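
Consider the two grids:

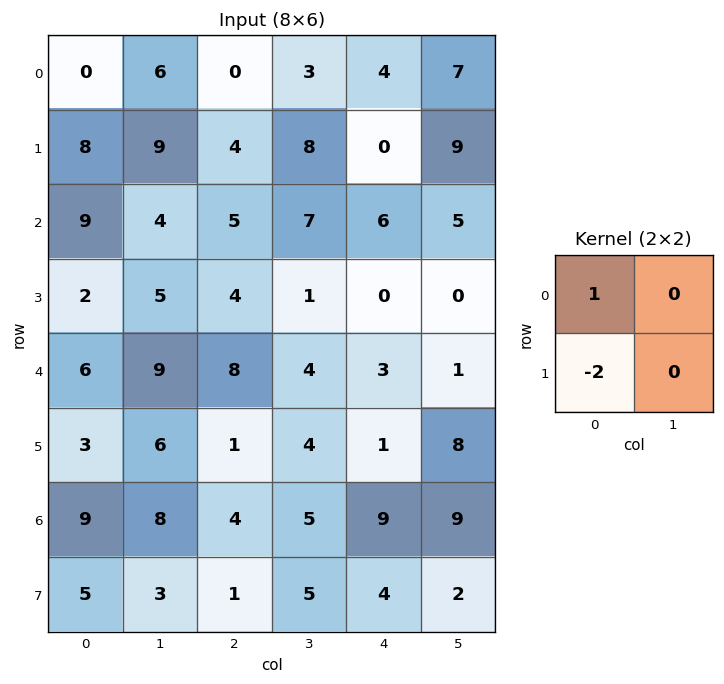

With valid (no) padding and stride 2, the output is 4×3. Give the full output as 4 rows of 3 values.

-16 -8 4
5 -3 6
0 6 1
-1 2 1

Output[0,0]: The receptive field on the input at this output position is [0 6 / 8 9]. Elementwise product with the kernel and sum: 0·1 + 8·-2.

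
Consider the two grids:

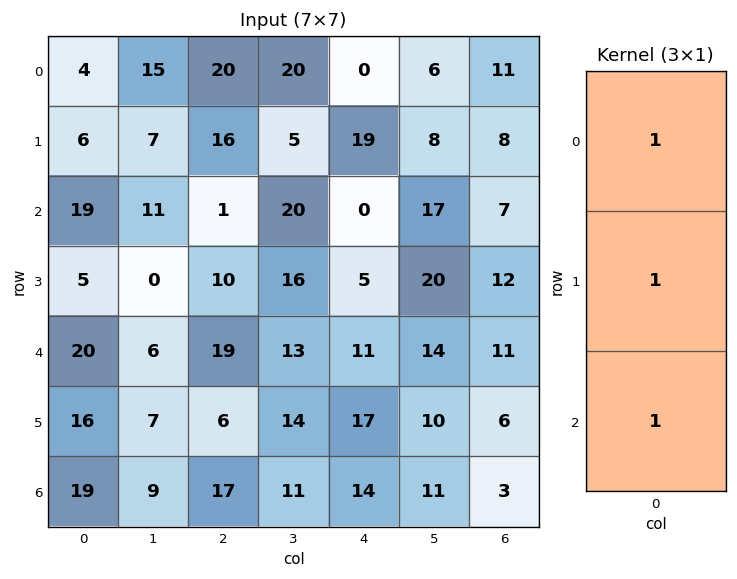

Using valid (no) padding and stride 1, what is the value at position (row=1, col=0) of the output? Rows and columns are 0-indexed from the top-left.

30

The receptive field on the input at this output position is [6 / 19 / 5]. Elementwise product with the kernel and sum: 6·1 + 19·1 + 5·1.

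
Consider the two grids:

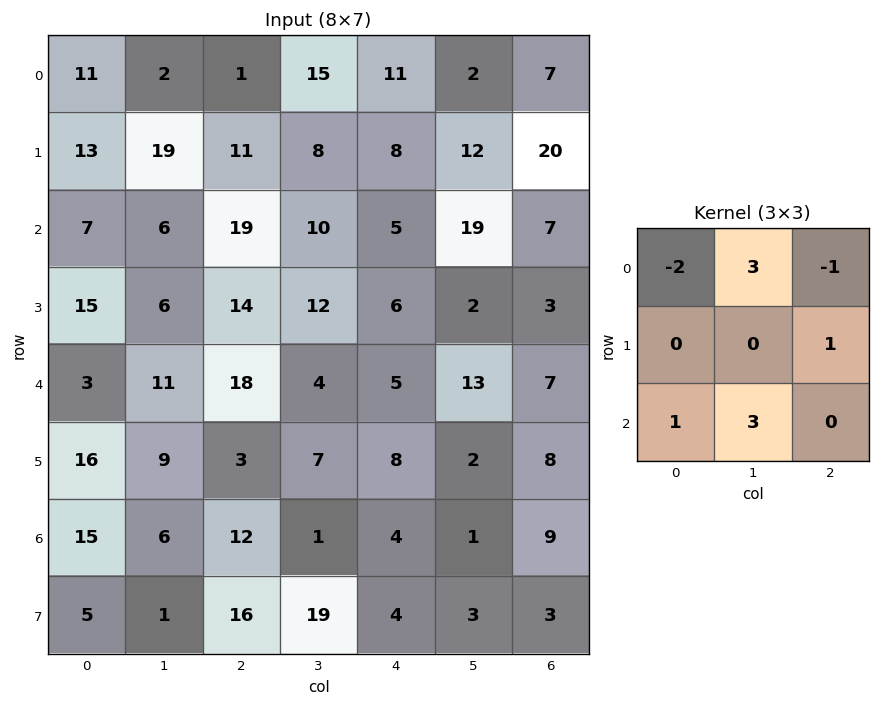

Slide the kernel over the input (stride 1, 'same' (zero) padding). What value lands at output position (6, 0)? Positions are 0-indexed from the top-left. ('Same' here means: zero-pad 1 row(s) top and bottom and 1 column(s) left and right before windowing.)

60

The receptive field on the zero-padded input at this output position is [0 16 9 / 0 15 6 / 0 5 1]. Elementwise product with the kernel and sum: 0·-2 + 16·3 + 9·-1 + 6·1 + 0·1 + 5·3.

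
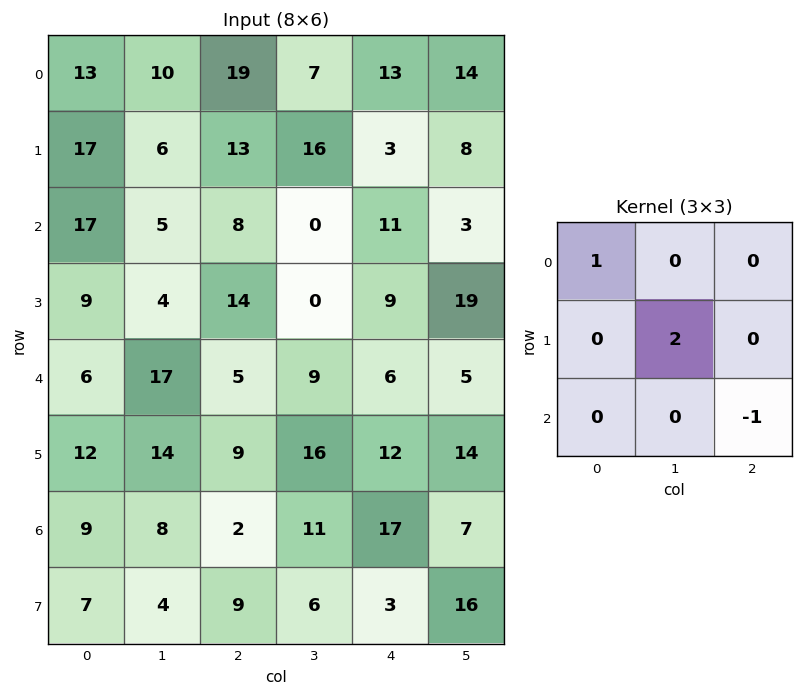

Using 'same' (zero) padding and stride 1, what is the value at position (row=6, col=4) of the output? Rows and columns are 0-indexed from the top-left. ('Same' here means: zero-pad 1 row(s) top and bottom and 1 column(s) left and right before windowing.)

The receptive field on the zero-padded input at this output position is [16 12 14 / 11 17 7 / 6 3 16]. Elementwise product with the kernel and sum: 16·1 + 17·2 + 16·-1.

34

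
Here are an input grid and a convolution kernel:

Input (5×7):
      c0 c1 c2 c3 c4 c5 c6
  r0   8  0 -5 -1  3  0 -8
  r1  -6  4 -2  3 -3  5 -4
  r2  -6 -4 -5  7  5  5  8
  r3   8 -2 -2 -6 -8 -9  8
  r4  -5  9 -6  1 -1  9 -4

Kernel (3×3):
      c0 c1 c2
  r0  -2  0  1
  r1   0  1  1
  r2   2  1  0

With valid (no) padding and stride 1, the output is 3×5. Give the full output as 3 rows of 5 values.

-35 -13 10 23 2
15 -9 3 -11 -10
2 19 -10 -25 4

Output[0,0]: The receptive field on the input at this output position is [8 0 -5 / -6 4 -2 / -6 -4 -5]. Elementwise product with the kernel and sum: 8·-2 + -5·1 + 4·1 + -2·1 + -6·2 + -4·1.
Output[0,1]: The receptive field on the input at this output position is [0 -5 -1 / 4 -2 3 / -4 -5 7]. Elementwise product with the kernel and sum: 0·-2 + -1·1 + -2·1 + 3·1 + -4·2 + -5·1.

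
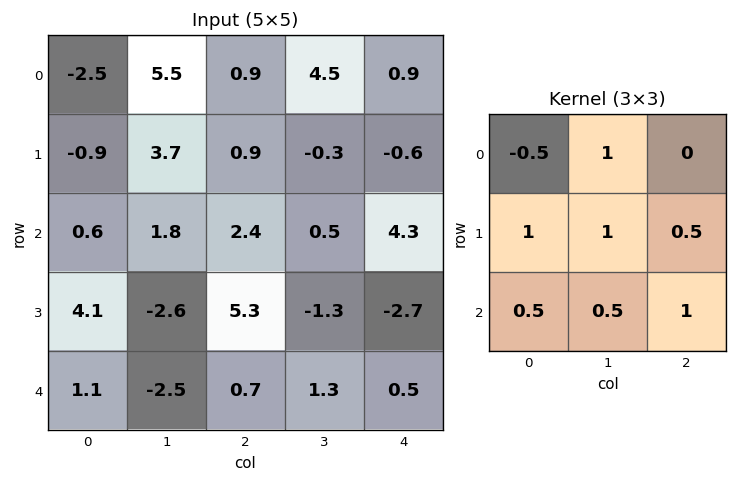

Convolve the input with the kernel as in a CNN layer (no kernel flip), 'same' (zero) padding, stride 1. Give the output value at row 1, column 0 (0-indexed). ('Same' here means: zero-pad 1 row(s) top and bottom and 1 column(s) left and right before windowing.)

0.55

The receptive field on the zero-padded input at this output position is [0 -2.5 5.5 / 0 -0.9 3.7 / 0 0.6 1.8]. Elementwise product with the kernel and sum: 0·-0.5 + -2.5·1 + 0·1 + -0.9·1 + 3.7·0.5 + 0·0.5 + 0.6·0.5 + 1.8·1.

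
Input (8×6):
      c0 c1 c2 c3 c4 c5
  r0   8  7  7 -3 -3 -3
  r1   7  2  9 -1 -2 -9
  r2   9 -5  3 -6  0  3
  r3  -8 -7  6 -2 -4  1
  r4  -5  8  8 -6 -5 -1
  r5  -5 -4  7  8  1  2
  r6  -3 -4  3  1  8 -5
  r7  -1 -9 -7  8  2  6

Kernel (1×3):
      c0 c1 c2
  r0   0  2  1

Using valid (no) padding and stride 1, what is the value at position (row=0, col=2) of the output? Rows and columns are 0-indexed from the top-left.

The receptive field on the input at this output position is [7 -3 -3]. Elementwise product with the kernel and sum: -3·2 + -3·1.

-9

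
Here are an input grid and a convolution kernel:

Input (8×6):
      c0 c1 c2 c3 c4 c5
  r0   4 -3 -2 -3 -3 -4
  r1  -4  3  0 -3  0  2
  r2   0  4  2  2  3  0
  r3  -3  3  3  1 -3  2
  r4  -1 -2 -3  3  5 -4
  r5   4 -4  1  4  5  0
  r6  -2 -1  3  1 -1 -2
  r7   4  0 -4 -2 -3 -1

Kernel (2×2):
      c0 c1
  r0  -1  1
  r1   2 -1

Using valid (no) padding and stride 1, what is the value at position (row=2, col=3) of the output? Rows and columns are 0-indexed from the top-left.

6

The receptive field on the input at this output position is [2 3 / 1 -3]. Elementwise product with the kernel and sum: 2·-1 + 3·1 + 1·2 + -3·-1.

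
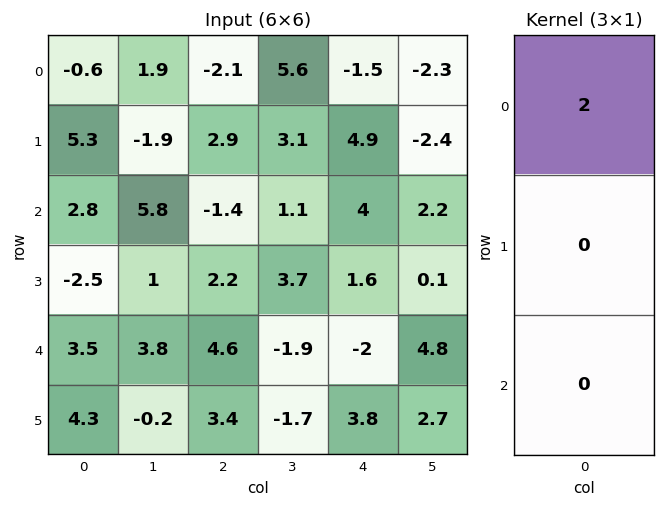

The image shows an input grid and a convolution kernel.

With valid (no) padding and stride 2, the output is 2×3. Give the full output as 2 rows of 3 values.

-1.2 -4.2 -3
5.6 -2.8 8

Output[0,0]: The receptive field on the input at this output position is [-0.6 / 5.3 / 2.8]. Elementwise product with the kernel and sum: -0.6·2.
Output[0,1]: The receptive field on the input at this output position is [-2.1 / 2.9 / -1.4]. Elementwise product with the kernel and sum: -2.1·2.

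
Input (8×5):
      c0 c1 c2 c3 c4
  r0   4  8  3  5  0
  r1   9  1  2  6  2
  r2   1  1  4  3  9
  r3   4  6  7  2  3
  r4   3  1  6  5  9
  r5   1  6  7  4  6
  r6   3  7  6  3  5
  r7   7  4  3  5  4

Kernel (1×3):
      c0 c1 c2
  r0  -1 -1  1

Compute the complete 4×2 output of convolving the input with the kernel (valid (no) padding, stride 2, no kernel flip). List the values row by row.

Output[0,0]: The receptive field on the input at this output position is [4 8 3]. Elementwise product with the kernel and sum: 4·-1 + 8·-1 + 3·1.
Output[0,1]: The receptive field on the input at this output position is [3 5 0]. Elementwise product with the kernel and sum: 3·-1 + 5·-1 + 0·1.

-9 -8
2 2
2 -2
-4 -4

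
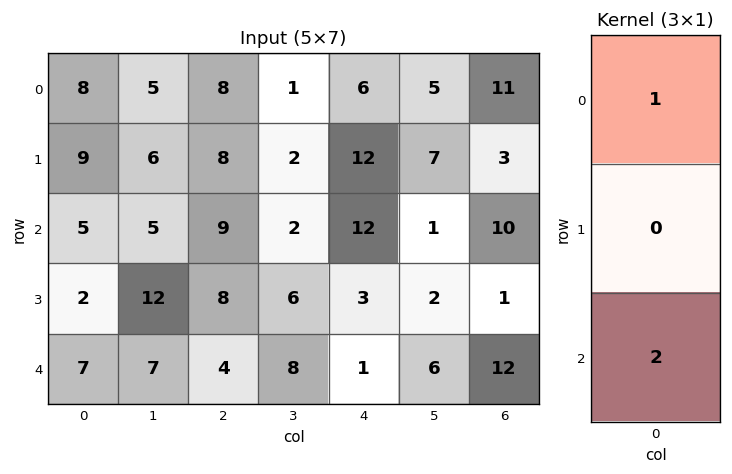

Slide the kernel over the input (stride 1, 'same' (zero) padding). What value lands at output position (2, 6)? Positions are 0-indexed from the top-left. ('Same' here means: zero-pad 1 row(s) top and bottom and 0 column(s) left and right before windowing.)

The receptive field on the zero-padded input at this output position is [3 / 10 / 1]. Elementwise product with the kernel and sum: 3·1 + 1·2.

5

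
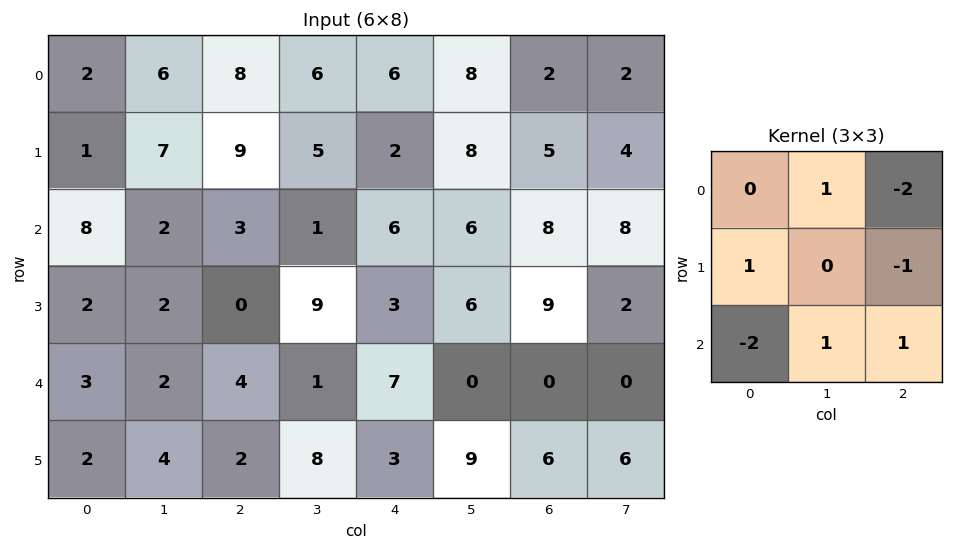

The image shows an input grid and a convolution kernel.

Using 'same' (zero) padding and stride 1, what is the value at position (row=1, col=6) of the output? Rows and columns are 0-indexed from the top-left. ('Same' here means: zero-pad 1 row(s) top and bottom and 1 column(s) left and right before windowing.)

The receptive field on the zero-padded input at this output position is [8 2 2 / 8 5 4 / 6 8 8]. Elementwise product with the kernel and sum: 2·1 + 2·-2 + 8·1 + 4·-1 + 6·-2 + 8·1 + 8·1.

6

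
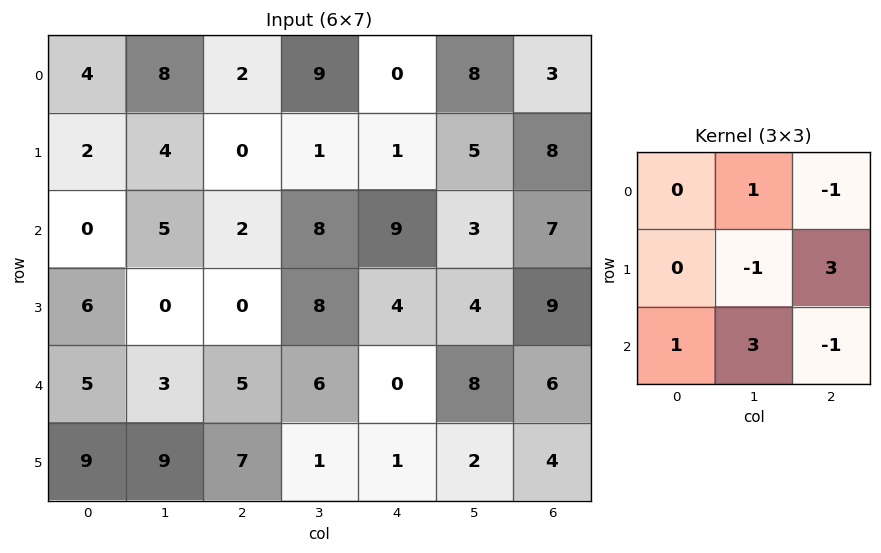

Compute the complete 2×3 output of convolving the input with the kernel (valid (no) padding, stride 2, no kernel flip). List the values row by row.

Output[0,0]: The receptive field on the input at this output position is [4 8 2 / 2 4 0 / 0 5 2]. Elementwise product with the kernel and sum: 8·1 + 2·-1 + 4·-1 + 0·3 + 0·1 + 5·3 + 2·-1.

15 28 35
12 26 37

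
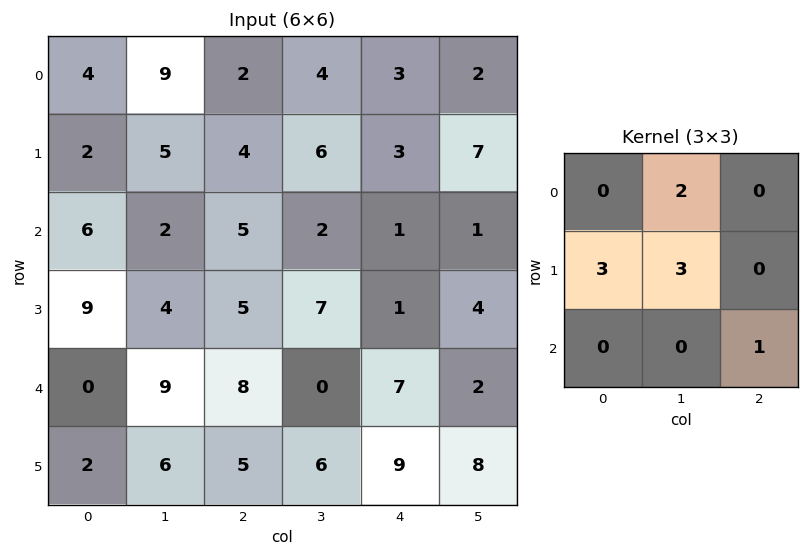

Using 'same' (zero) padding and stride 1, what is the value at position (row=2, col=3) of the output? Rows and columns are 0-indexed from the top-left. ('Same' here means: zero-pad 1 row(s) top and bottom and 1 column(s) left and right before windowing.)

The receptive field on the zero-padded input at this output position is [4 6 3 / 5 2 1 / 5 7 1]. Elementwise product with the kernel and sum: 6·2 + 5·3 + 2·3 + 1·1.

34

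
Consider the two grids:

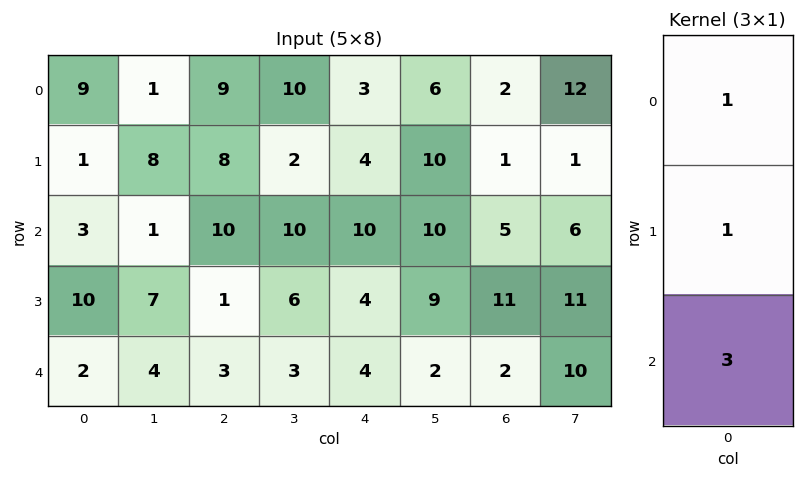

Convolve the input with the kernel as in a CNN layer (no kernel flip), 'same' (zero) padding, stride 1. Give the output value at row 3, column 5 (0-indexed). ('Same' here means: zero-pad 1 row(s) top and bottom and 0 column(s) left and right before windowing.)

25

The receptive field on the zero-padded input at this output position is [10 / 9 / 2]. Elementwise product with the kernel and sum: 10·1 + 9·1 + 2·3.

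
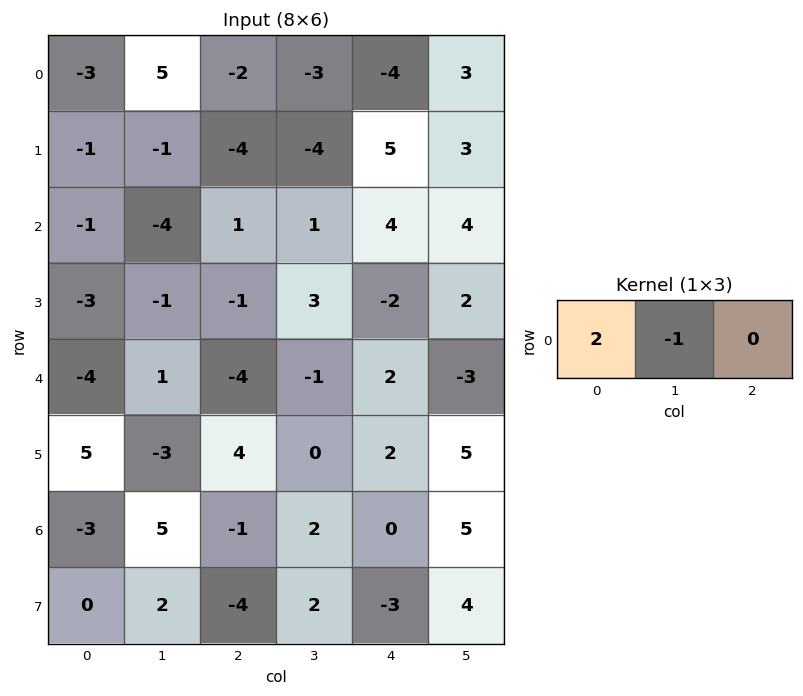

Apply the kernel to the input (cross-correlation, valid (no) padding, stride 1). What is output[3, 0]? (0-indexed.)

-5

The receptive field on the input at this output position is [-3 -1 -1]. Elementwise product with the kernel and sum: -3·2 + -1·-1.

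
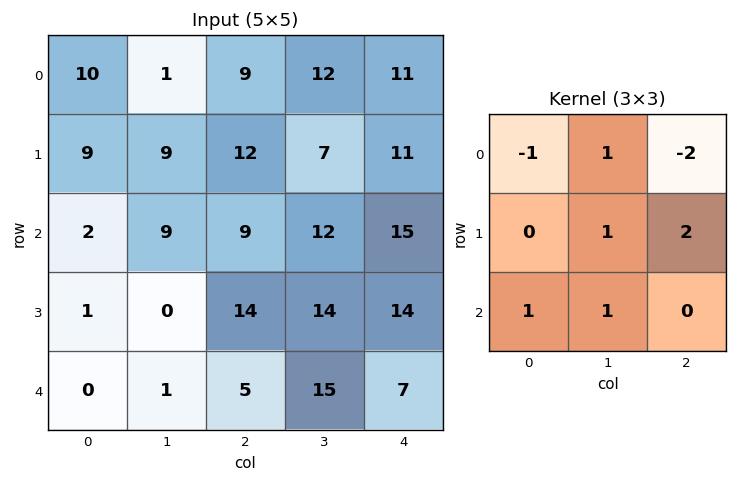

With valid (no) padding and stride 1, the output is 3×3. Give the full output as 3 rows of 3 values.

17 28 31
4 36 43
18 24 35

Output[0,0]: The receptive field on the input at this output position is [10 1 9 / 9 9 12 / 2 9 9]. Elementwise product with the kernel and sum: 10·-1 + 1·1 + 9·-2 + 9·1 + 12·2 + 2·1 + 9·1.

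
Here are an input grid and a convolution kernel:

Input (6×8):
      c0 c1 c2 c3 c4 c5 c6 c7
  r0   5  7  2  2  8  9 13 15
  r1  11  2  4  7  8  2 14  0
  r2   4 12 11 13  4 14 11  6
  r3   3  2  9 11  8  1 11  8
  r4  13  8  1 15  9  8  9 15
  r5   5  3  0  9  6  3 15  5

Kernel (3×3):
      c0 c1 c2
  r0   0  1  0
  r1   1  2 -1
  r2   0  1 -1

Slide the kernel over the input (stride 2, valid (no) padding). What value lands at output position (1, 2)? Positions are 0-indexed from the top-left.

12

The receptive field on the input at this output position is [4 14 11 / 8 1 11 / 9 8 9]. Elementwise product with the kernel and sum: 14·1 + 8·1 + 1·2 + 11·-1 + 8·1 + 9·-1.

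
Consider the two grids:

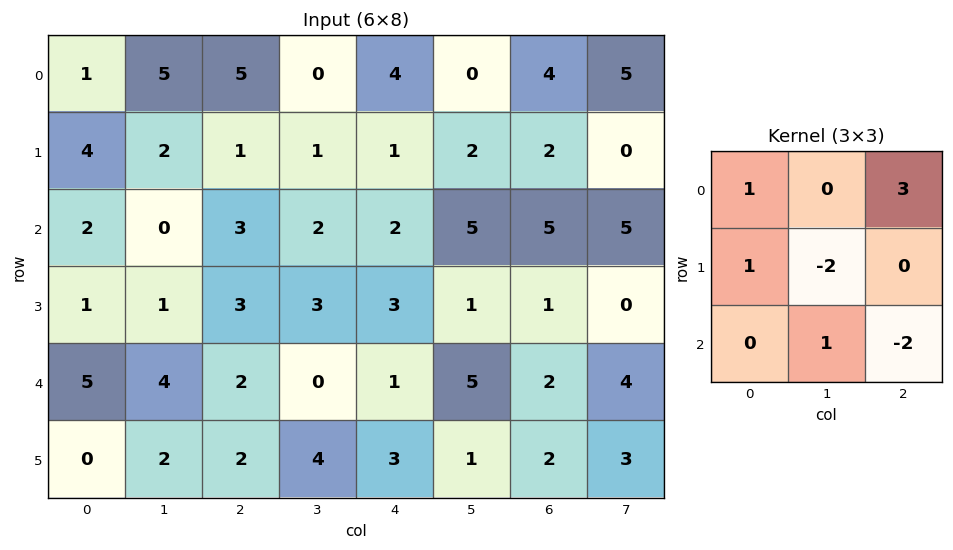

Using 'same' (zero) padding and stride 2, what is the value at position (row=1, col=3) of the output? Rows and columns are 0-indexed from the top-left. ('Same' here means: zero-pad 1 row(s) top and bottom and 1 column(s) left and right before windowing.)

-2

The receptive field on the zero-padded input at this output position is [2 2 0 / 5 5 5 / 1 1 0]. Elementwise product with the kernel and sum: 2·1 + 0·3 + 5·1 + 5·-2 + 1·1 + 0·-2.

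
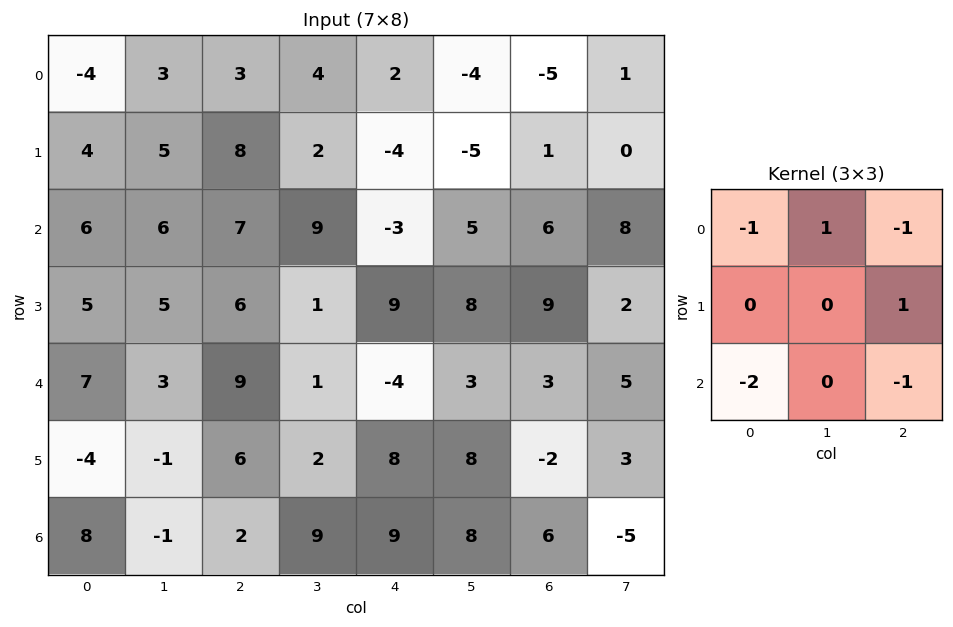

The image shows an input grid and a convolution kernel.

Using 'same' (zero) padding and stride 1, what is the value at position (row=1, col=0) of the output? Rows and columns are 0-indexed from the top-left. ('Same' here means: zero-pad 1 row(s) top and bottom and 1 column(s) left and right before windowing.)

The receptive field on the zero-padded input at this output position is [0 -4 3 / 0 4 5 / 0 6 6]. Elementwise product with the kernel and sum: 0·-1 + -4·1 + 3·-1 + 5·1 + 0·-2 + 6·-1.

-8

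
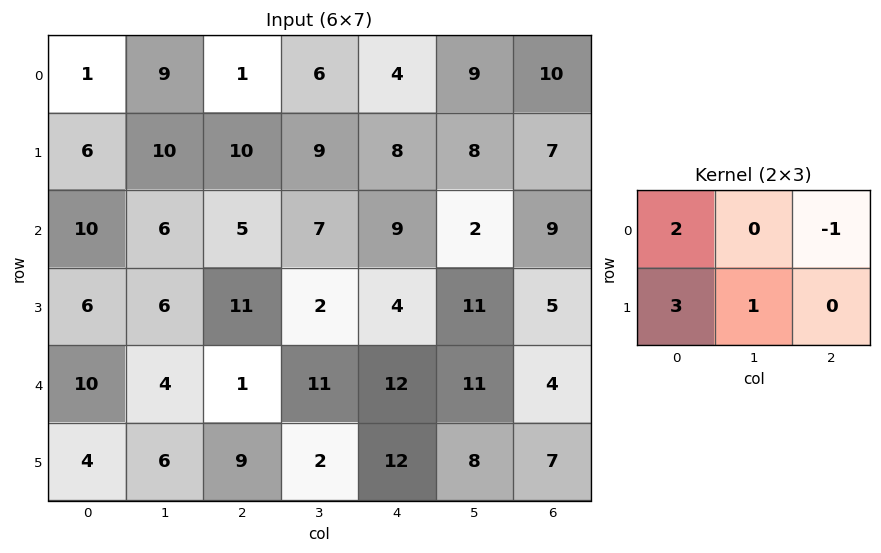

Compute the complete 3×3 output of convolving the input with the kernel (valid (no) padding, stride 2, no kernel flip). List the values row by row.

29 37 30
39 36 32
37 19 64

Output[0,0]: The receptive field on the input at this output position is [1 9 1 / 6 10 10]. Elementwise product with the kernel and sum: 1·2 + 1·-1 + 6·3 + 10·1.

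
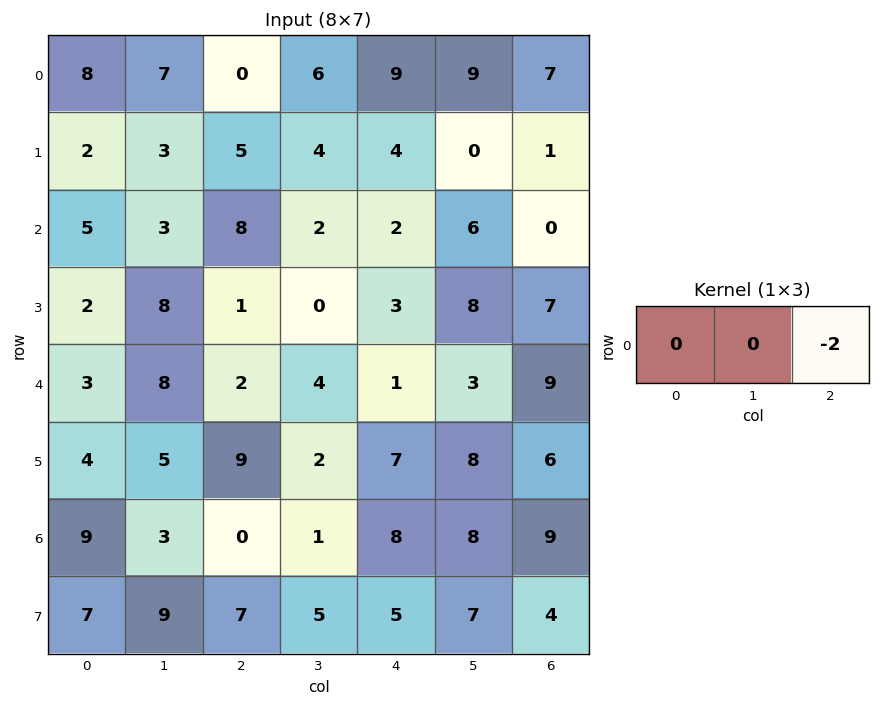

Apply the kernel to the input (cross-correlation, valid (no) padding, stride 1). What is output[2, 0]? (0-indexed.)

The receptive field on the input at this output position is [5 3 8]. Elementwise product with the kernel and sum: 8·-2.

-16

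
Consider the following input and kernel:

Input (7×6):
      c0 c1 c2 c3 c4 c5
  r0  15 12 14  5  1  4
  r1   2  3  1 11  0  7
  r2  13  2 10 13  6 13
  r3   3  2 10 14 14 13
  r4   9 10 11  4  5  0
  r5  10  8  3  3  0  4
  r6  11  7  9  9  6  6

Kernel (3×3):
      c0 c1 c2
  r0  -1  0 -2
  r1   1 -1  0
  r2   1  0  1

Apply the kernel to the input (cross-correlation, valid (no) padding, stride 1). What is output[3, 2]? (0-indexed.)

The receptive field on the input at this output position is [10 14 14 / 11 4 5 / 3 3 0]. Elementwise product with the kernel and sum: 10·-1 + 14·-2 + 11·1 + 4·-1 + 3·1 + 0·1.

-28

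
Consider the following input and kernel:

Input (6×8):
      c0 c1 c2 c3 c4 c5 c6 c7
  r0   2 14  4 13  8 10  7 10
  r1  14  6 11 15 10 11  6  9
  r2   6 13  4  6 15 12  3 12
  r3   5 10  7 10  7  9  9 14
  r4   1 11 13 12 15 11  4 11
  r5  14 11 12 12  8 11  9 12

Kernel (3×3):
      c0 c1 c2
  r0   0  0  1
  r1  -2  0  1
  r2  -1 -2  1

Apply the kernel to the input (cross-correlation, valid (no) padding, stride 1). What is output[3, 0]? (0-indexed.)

The receptive field on the input at this output position is [5 10 7 / 1 11 13 / 14 11 12]. Elementwise product with the kernel and sum: 7·1 + 1·-2 + 13·1 + 14·-1 + 11·-2 + 12·1.

-6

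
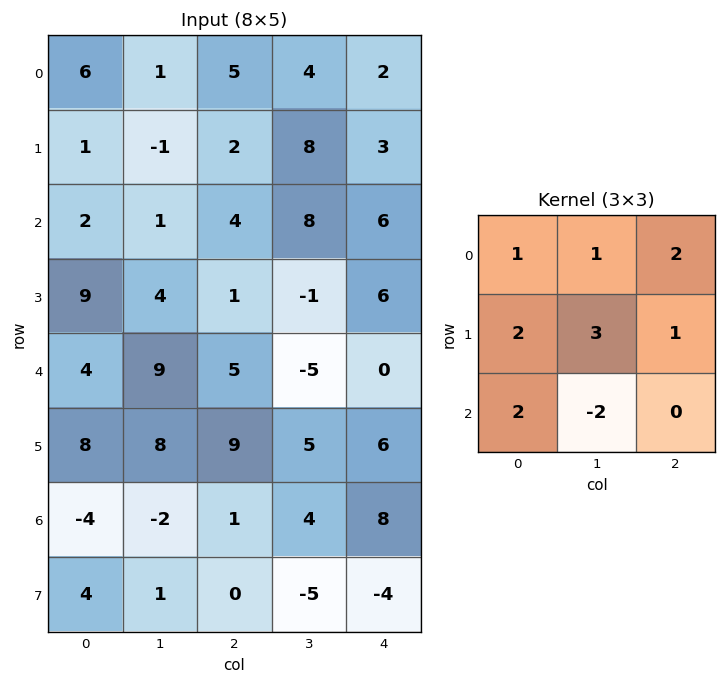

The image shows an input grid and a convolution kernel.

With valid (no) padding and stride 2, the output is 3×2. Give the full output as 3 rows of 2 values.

Output[0,0]: The receptive field on the input at this output position is [6 1 5 / 1 -1 2 / 2 1 4]. Elementwise product with the kernel and sum: 6·1 + 1·1 + 5·2 + 1·2 + -1·3 + 2·1 + 2·2 + 1·-2.
Output[0,1]: The receptive field on the input at this output position is [5 4 2 / 2 8 3 / 4 8 6]. Elementwise product with the kernel and sum: 5·1 + 4·1 + 2·2 + 2·2 + 8·3 + 3·1 + 4·2 + 8·-2.

20 36
32 49
68 33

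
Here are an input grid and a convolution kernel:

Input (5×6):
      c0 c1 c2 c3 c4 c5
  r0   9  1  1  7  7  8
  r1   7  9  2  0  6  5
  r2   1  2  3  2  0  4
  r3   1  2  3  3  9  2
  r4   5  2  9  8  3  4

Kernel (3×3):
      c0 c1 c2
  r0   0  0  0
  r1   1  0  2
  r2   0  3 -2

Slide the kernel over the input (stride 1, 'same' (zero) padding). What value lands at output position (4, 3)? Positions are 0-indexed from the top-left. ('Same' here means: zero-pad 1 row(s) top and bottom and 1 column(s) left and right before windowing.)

15

The receptive field on the zero-padded input at this output position is [3 3 9 / 9 8 3 / 0 0 0]. Elementwise product with the kernel and sum: 9·1 + 3·2 + 0·3 + 0·-2.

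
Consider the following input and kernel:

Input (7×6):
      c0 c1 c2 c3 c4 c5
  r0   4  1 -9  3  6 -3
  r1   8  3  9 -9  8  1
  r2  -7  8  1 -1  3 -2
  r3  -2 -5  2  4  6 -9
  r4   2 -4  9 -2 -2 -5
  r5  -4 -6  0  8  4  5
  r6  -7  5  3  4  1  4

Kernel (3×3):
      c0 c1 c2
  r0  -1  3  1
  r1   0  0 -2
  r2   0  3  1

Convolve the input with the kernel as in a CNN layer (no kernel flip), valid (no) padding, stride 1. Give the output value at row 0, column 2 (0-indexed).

The receptive field on the input at this output position is [-9 3 6 / 9 -9 8 / 1 -1 3]. Elementwise product with the kernel and sum: -9·-1 + 3·3 + 6·1 + 8·-2 + -1·3 + 3·1.

8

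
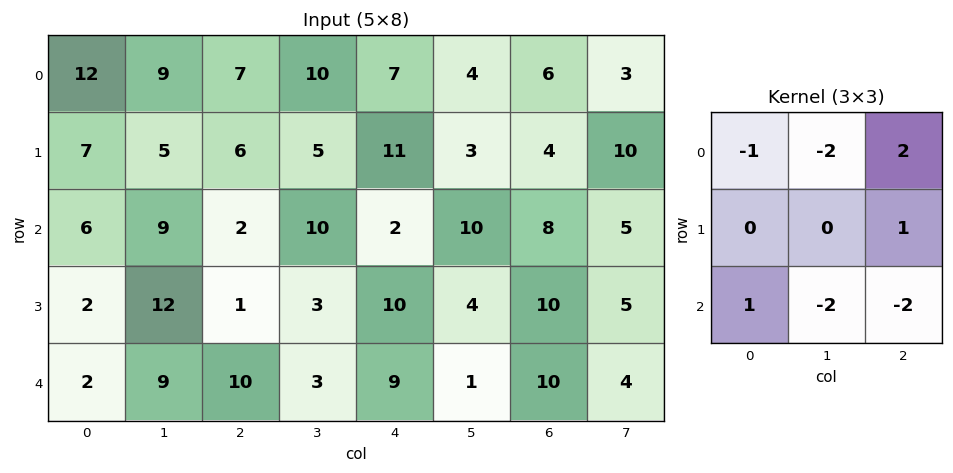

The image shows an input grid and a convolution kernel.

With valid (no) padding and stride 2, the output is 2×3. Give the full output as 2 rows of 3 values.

-26 -24 -33
-55 -22 -9

Output[0,0]: The receptive field on the input at this output position is [12 9 7 / 7 5 6 / 6 9 2]. Elementwise product with the kernel and sum: 12·-1 + 9·-2 + 7·2 + 6·1 + 6·1 + 9·-2 + 2·-2.
Output[0,1]: The receptive field on the input at this output position is [7 10 7 / 6 5 11 / 2 10 2]. Elementwise product with the kernel and sum: 7·-1 + 10·-2 + 7·2 + 11·1 + 2·1 + 10·-2 + 2·-2.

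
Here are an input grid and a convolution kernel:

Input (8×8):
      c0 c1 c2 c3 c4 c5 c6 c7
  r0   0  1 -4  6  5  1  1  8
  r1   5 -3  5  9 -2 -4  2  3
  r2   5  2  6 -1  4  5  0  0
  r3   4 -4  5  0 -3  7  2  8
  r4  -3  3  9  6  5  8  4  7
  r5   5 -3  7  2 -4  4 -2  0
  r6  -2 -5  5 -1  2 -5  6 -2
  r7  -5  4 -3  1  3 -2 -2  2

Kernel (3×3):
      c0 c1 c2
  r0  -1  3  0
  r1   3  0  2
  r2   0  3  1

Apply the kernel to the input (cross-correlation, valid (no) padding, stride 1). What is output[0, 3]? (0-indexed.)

45

The receptive field on the input at this output position is [6 5 1 / 9 -2 -4 / -1 4 5]. Elementwise product with the kernel and sum: 6·-1 + 5·3 + 9·3 + -4·2 + 4·3 + 5·1.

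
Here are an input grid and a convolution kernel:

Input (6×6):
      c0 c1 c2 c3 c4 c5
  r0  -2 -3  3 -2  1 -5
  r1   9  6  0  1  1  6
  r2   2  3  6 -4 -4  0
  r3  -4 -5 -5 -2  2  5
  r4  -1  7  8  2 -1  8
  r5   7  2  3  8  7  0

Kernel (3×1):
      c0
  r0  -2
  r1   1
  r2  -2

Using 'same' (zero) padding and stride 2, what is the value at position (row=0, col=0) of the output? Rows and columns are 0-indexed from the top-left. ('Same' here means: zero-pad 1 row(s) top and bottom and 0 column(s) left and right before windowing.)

The receptive field on the zero-padded input at this output position is [0 / -2 / 9]. Elementwise product with the kernel and sum: 0·-2 + -2·1 + 9·-2.

-20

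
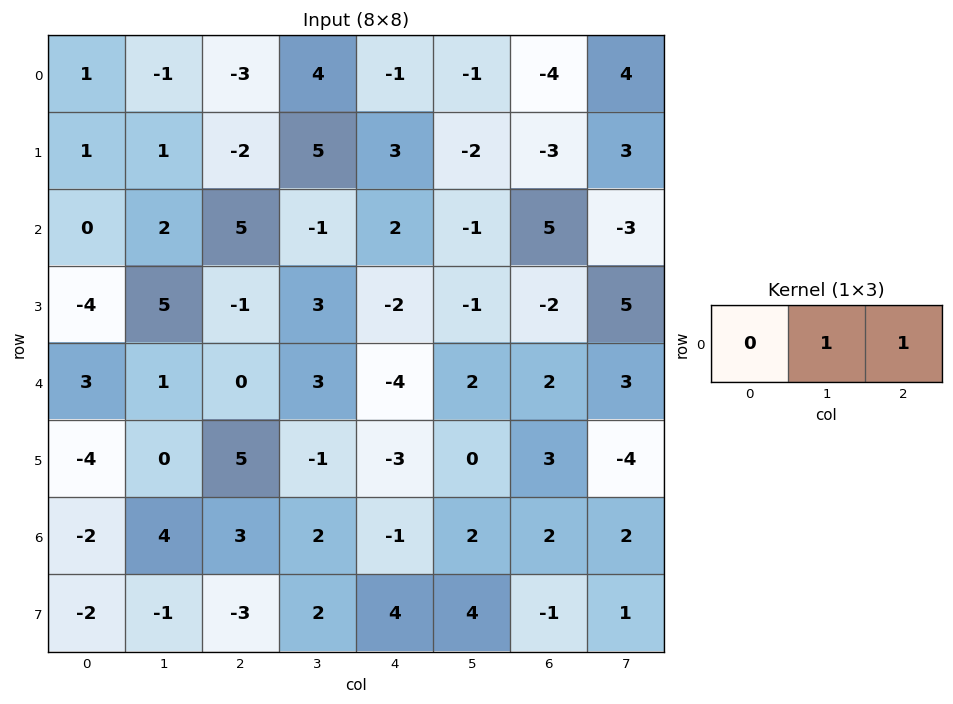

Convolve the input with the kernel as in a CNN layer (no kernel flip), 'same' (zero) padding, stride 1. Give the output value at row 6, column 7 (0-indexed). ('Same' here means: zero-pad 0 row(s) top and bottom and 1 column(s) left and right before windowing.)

The receptive field on the zero-padded input at this output position is [2 2 0]. Elementwise product with the kernel and sum: 2·1 + 0·1.

2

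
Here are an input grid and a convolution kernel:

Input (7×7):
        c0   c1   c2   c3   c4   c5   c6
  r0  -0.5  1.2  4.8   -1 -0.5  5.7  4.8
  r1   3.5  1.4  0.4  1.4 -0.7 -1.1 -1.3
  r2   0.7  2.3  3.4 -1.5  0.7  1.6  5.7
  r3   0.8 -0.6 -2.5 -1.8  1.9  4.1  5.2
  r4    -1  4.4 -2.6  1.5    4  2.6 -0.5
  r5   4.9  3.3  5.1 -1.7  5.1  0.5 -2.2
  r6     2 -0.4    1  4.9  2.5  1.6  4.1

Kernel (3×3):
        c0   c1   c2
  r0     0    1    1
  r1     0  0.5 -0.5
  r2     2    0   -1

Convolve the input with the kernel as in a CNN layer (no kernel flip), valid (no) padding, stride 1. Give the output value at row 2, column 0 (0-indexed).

The receptive field on the input at this output position is [0.7 2.3 3.4 / 0.8 -0.6 -2.5 / -1 4.4 -2.6]. Elementwise product with the kernel and sum: 2.3·1 + 3.4·1 + -0.6·0.5 + -2.5·-0.5 + -1·2 + -2.6·-1.

7.25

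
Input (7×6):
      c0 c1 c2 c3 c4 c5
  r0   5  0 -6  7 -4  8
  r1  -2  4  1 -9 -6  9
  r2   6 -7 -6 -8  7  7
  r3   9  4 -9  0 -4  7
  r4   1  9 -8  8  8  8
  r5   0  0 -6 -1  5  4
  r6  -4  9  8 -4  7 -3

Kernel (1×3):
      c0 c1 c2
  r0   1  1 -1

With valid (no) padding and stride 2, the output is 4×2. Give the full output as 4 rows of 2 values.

11 5
5 -21
18 -8
-3 -3

Output[0,0]: The receptive field on the input at this output position is [5 0 -6]. Elementwise product with the kernel and sum: 5·1 + 0·1 + -6·-1.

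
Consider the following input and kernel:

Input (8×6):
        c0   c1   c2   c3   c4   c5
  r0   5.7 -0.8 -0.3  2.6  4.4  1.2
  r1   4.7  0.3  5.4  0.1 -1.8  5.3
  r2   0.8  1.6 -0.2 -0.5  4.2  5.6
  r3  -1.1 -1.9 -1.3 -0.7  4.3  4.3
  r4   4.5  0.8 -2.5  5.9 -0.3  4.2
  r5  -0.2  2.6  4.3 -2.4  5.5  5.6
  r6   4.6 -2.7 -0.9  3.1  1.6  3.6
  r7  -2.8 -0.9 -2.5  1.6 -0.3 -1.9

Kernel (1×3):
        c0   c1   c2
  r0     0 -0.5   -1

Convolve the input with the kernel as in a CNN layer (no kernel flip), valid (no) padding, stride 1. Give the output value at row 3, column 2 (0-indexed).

-3.95

The receptive field on the input at this output position is [-1.3 -0.7 4.3]. Elementwise product with the kernel and sum: -0.7·-0.5 + 4.3·-1.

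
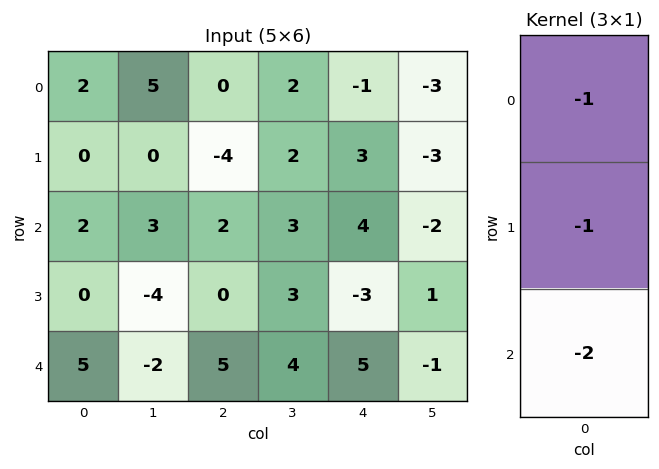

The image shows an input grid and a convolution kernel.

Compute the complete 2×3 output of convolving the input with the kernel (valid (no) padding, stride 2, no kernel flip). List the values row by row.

Output[0,0]: The receptive field on the input at this output position is [2 / 0 / 2]. Elementwise product with the kernel and sum: 2·-1 + 0·-1 + 2·-2.

-6 0 -10
-12 -12 -11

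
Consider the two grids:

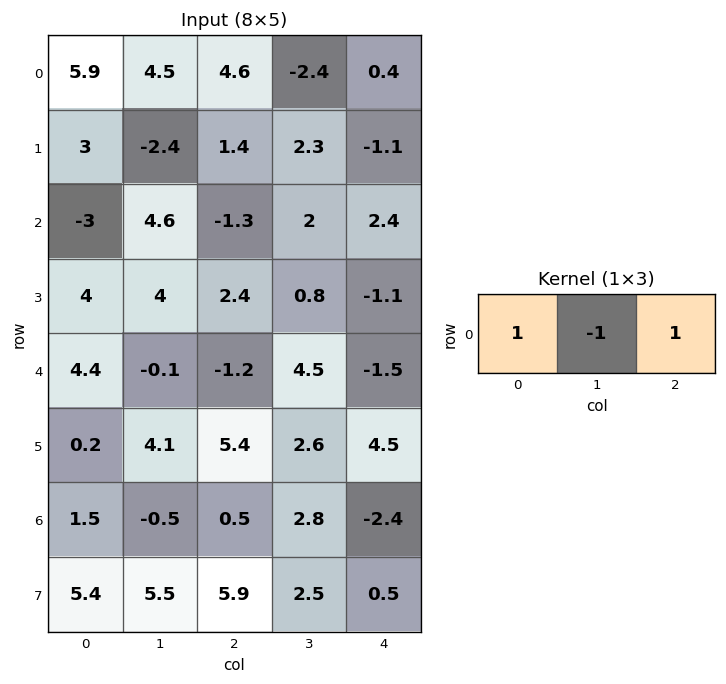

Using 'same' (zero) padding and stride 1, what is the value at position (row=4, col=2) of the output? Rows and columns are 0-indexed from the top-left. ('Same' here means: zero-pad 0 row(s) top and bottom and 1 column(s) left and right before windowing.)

The receptive field on the zero-padded input at this output position is [-0.1 -1.2 4.5]. Elementwise product with the kernel and sum: -0.1·1 + -1.2·-1 + 4.5·1.

5.6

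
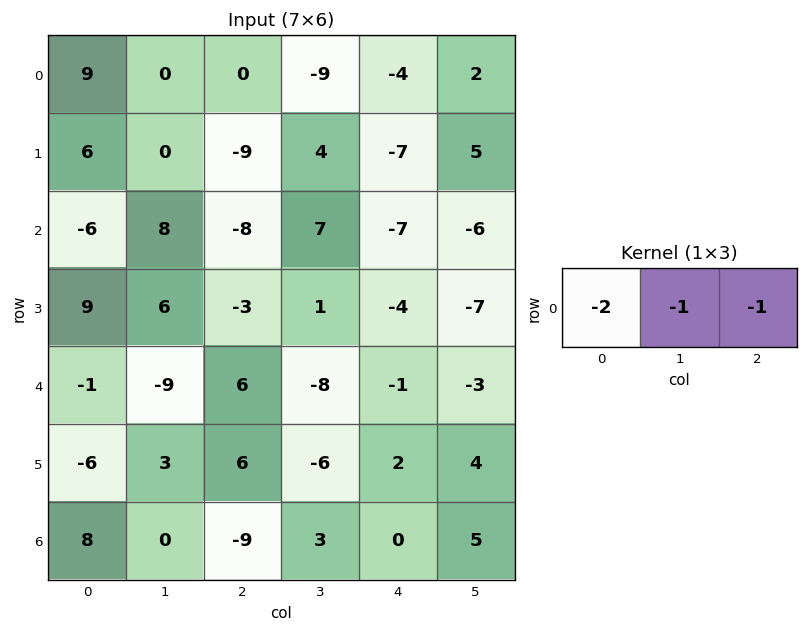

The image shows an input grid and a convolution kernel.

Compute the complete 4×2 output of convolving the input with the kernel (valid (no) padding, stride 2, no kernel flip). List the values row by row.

-18 13
12 16
5 -3
-7 15

Output[0,0]: The receptive field on the input at this output position is [9 0 0]. Elementwise product with the kernel and sum: 9·-2 + 0·-1 + 0·-1.
Output[0,1]: The receptive field on the input at this output position is [0 -9 -4]. Elementwise product with the kernel and sum: 0·-2 + -9·-1 + -4·-1.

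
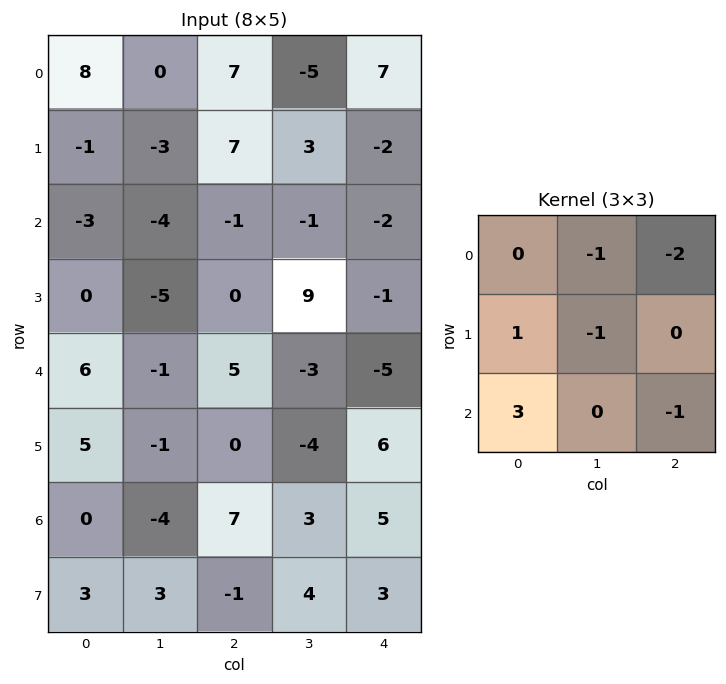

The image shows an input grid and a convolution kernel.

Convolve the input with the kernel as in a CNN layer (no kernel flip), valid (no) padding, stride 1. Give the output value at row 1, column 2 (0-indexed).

The receptive field on the input at this output position is [7 3 -2 / -1 -1 -2 / 0 9 -1]. Elementwise product with the kernel and sum: 3·-1 + -2·-2 + -1·1 + -1·-1 + 0·3 + -1·-1.

2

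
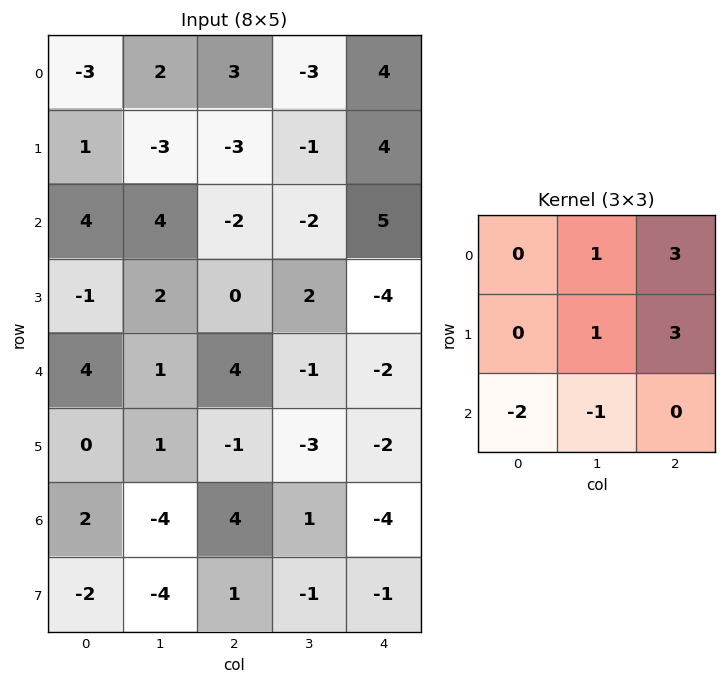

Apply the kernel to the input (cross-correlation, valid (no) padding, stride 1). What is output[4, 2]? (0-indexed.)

-25

The receptive field on the input at this output position is [4 -1 -2 / -1 -3 -2 / 4 1 -4]. Elementwise product with the kernel and sum: -1·1 + -2·3 + -3·1 + -2·3 + 4·-2 + 1·-1.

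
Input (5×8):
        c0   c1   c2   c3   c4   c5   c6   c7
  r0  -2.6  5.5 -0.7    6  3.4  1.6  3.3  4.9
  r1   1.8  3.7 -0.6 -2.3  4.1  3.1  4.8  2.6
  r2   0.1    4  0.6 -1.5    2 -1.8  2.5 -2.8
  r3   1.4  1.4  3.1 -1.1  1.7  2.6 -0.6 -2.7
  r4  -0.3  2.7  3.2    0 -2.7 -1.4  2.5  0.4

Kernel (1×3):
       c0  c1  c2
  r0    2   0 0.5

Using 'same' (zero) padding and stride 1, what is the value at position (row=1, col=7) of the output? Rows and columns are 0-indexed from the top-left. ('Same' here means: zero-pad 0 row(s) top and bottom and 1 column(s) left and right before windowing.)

9.6

The receptive field on the zero-padded input at this output position is [4.8 2.6 0]. Elementwise product with the kernel and sum: 4.8·2 + 0·0.5.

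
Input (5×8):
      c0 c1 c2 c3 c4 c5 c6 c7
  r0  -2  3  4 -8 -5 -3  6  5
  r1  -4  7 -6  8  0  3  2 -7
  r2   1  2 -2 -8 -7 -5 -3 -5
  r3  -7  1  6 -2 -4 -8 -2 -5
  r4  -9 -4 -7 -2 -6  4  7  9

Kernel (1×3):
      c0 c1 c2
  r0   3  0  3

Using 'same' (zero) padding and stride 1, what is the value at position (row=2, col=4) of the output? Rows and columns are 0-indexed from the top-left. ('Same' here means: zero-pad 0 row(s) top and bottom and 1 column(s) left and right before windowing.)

-39

The receptive field on the zero-padded input at this output position is [-8 -7 -5]. Elementwise product with the kernel and sum: -8·3 + -5·3.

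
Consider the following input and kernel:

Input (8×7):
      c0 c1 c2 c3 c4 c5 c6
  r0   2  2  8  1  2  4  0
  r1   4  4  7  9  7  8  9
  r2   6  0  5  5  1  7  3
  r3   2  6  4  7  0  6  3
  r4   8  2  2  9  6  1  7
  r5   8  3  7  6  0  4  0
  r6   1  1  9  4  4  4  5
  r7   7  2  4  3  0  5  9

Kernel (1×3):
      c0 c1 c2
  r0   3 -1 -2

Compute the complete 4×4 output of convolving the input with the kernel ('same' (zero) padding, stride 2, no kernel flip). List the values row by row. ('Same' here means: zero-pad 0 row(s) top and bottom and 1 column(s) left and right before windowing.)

-6 -4 -7 12
-6 -15 0 18
-12 -14 19 -4
-3 -14 0 7

Output[0,0]: The receptive field on the zero-padded input at this output position is [0 2 2]. Elementwise product with the kernel and sum: 0·3 + 2·-1 + 2·-2.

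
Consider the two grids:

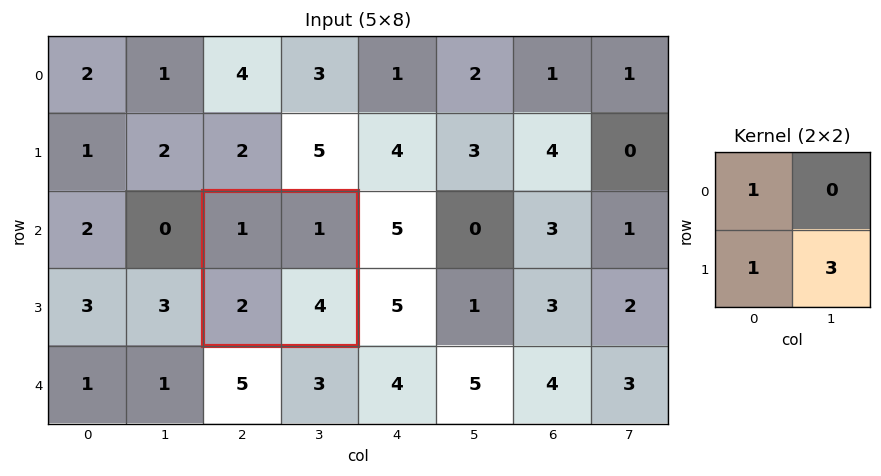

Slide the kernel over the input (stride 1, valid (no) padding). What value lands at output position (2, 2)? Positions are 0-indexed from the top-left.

15

The receptive field on the input at this output position is [1 1 / 2 4]. Elementwise product with the kernel and sum: 1·1 + 2·1 + 4·3.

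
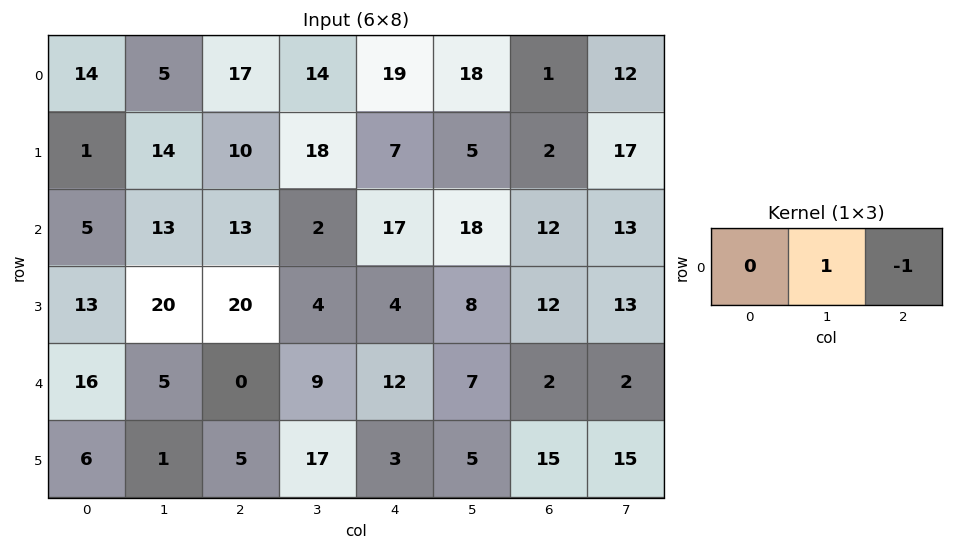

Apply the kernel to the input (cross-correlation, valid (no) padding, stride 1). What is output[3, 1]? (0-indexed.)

16

The receptive field on the input at this output position is [20 20 4]. Elementwise product with the kernel and sum: 20·1 + 4·-1.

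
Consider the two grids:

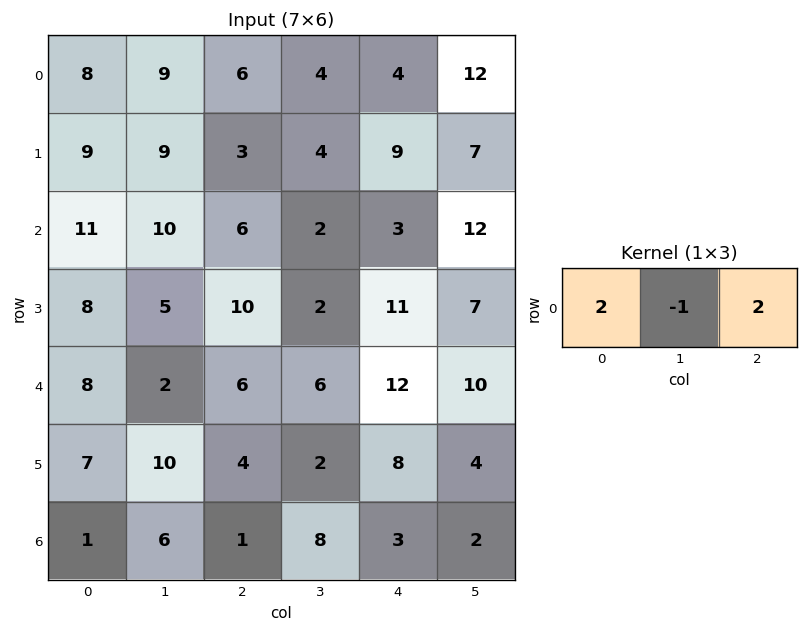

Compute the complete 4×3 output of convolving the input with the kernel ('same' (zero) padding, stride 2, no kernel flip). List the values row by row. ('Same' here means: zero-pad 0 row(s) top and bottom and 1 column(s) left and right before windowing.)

Output[0,0]: The receptive field on the zero-padded input at this output position is [0 8 9]. Elementwise product with the kernel and sum: 0·2 + 8·-1 + 9·2.

10 20 28
9 18 25
-4 10 20
11 27 17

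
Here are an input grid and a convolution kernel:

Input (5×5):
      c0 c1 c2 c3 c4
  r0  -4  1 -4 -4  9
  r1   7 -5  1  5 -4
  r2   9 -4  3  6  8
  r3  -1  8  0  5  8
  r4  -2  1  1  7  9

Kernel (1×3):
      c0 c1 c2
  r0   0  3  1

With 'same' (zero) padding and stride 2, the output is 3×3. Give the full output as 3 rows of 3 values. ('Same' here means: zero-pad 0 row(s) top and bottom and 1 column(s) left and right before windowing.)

Output[0,0]: The receptive field on the zero-padded input at this output position is [0 -4 1]. Elementwise product with the kernel and sum: -4·3 + 1·1.
Output[0,1]: The receptive field on the zero-padded input at this output position is [1 -4 -4]. Elementwise product with the kernel and sum: -4·3 + -4·1.

-11 -16 27
23 15 24
-5 10 27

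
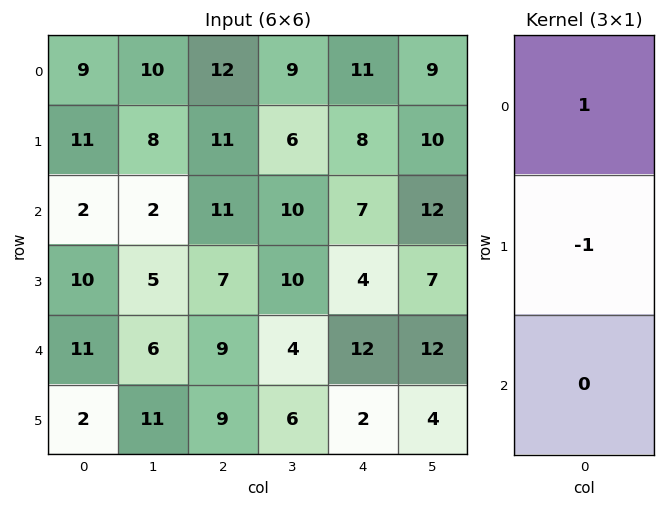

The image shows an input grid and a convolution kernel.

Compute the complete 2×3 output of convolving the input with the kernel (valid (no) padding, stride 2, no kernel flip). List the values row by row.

Output[0,0]: The receptive field on the input at this output position is [9 / 11 / 2]. Elementwise product with the kernel and sum: 9·1 + 11·-1.
Output[0,1]: The receptive field on the input at this output position is [12 / 11 / 11]. Elementwise product with the kernel and sum: 12·1 + 11·-1.

-2 1 3
-8 4 3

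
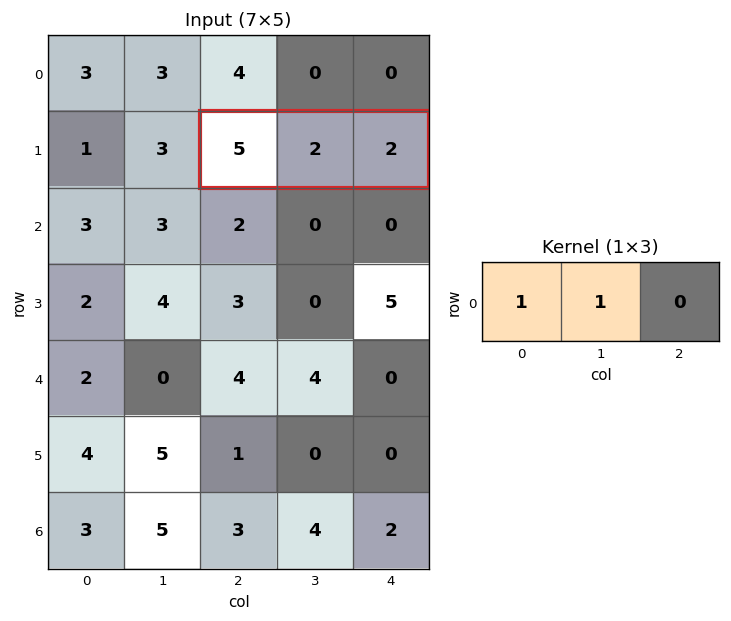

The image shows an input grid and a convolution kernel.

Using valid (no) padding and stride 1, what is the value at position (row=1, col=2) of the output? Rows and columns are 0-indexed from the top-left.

7

The receptive field on the input at this output position is [5 2 2]. Elementwise product with the kernel and sum: 5·1 + 2·1.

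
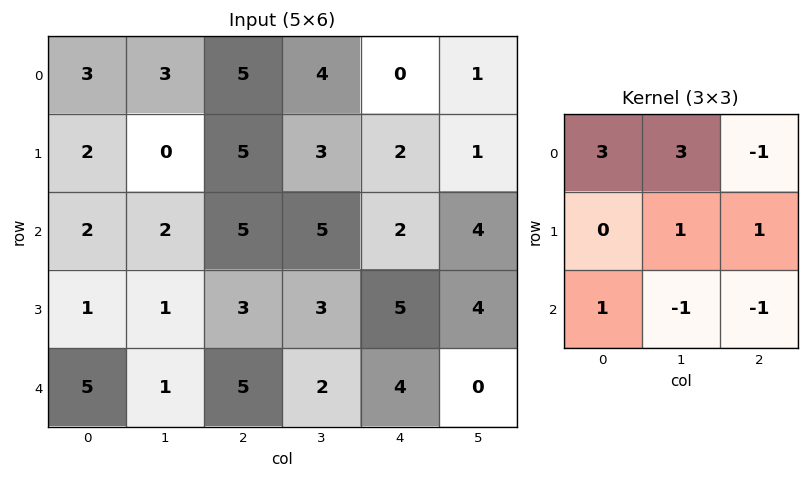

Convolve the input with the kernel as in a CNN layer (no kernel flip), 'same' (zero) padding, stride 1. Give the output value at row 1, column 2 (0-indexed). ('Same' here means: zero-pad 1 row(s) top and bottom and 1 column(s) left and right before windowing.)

20

The receptive field on the zero-padded input at this output position is [3 5 4 / 0 5 3 / 2 5 5]. Elementwise product with the kernel and sum: 3·3 + 5·3 + 4·-1 + 5·1 + 3·1 + 2·1 + 5·-1 + 5·-1.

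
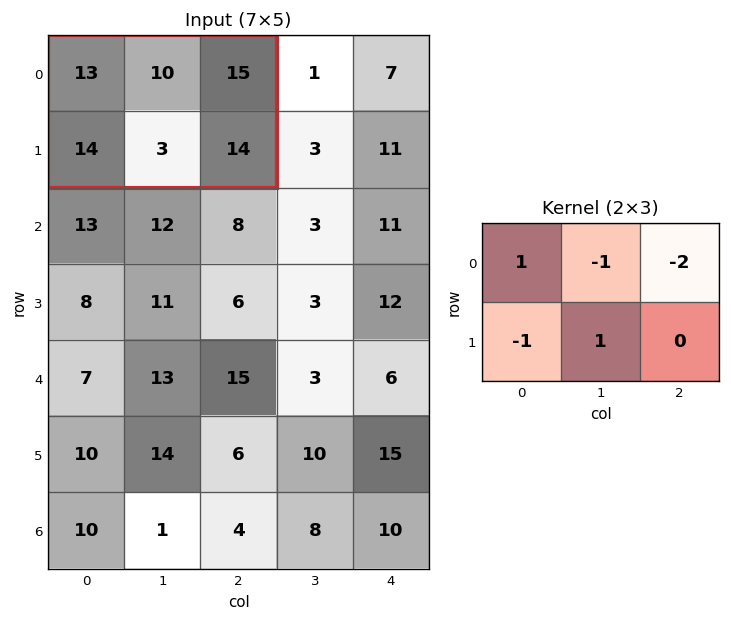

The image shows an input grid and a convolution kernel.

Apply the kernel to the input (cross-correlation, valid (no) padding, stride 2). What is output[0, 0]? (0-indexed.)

The receptive field on the input at this output position is [13 10 15 / 14 3 14]. Elementwise product with the kernel and sum: 13·1 + 10·-1 + 15·-2 + 14·-1 + 3·1.

-38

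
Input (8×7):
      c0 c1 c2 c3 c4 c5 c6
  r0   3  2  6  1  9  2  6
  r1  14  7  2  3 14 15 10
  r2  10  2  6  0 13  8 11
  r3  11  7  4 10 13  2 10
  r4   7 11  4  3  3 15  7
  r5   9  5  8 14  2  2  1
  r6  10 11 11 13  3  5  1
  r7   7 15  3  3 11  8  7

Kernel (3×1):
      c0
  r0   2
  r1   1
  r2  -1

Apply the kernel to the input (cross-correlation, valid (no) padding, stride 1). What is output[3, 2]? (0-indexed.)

4

The receptive field on the input at this output position is [4 / 4 / 8]. Elementwise product with the kernel and sum: 4·2 + 4·1 + 8·-1.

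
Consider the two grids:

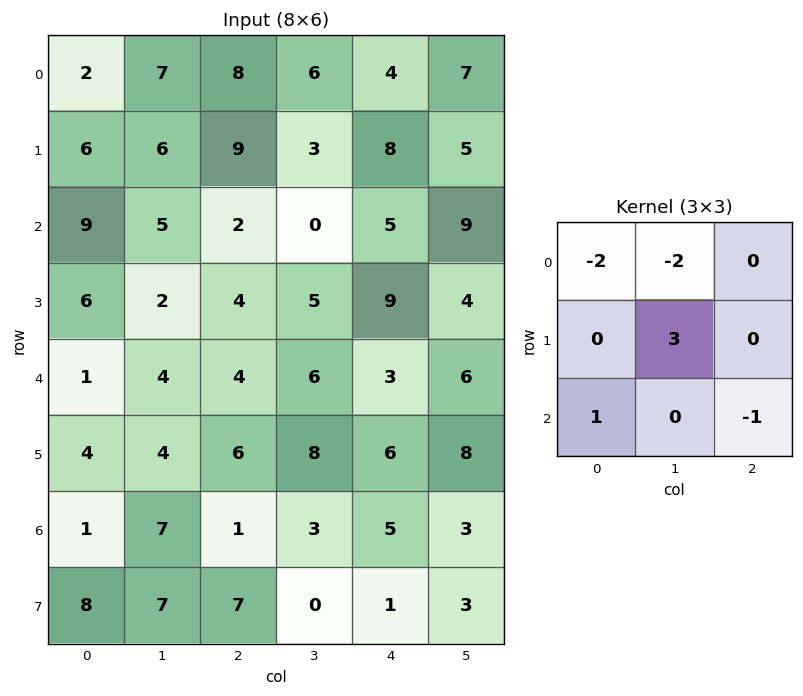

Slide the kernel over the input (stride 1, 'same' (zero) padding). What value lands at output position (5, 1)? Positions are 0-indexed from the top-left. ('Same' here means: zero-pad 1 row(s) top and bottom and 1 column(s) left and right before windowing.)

2

The receptive field on the zero-padded input at this output position is [1 4 4 / 4 4 6 / 1 7 1]. Elementwise product with the kernel and sum: 1·-2 + 4·-2 + 4·3 + 1·1 + 1·-1.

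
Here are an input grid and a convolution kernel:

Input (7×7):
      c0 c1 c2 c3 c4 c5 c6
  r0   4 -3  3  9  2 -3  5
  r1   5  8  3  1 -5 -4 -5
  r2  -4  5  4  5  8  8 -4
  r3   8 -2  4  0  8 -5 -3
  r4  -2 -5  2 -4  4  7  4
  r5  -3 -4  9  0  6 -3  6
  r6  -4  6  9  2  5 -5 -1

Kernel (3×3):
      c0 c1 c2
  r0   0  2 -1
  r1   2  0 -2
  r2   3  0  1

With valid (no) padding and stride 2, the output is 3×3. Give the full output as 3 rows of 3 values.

Output[0,0]: The receptive field on the input at this output position is [4 -3 3 / 5 8 3 / -4 5 4]. Elementwise product with the kernel and sum: -3·2 + 3·-1 + 5·2 + 3·-2 + -4·3 + 4·1.
Output[0,1]: The receptive field on the input at this output position is [3 9 2 / 3 1 -5 / 4 5 8]. Elementwise product with the kernel and sum: 9·2 + 2·-1 + 3·2 + -5·-2 + 4·3 + 8·1.

-13 52 9
10 4 58
-39 26 24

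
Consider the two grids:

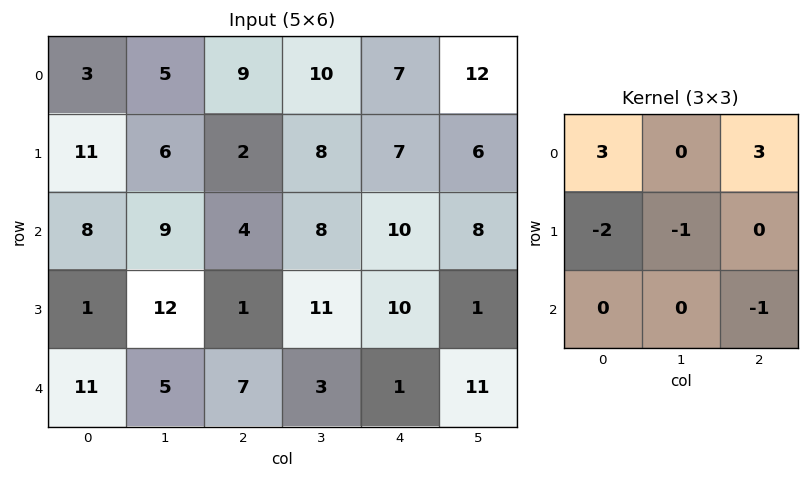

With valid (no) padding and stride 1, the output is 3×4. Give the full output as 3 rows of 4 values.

Output[0,0]: The receptive field on the input at this output position is [3 5 9 / 11 6 2 / 8 9 4]. Elementwise product with the kernel and sum: 3·3 + 9·3 + 11·-2 + 6·-1 + 4·-1.
Output[0,1]: The receptive field on the input at this output position is [5 9 10 / 6 2 8 / 9 4 8]. Elementwise product with the kernel and sum: 5·3 + 10·3 + 6·-2 + 2·-1 + 8·-1.

4 23 26 35
13 9 1 15
15 23 28 5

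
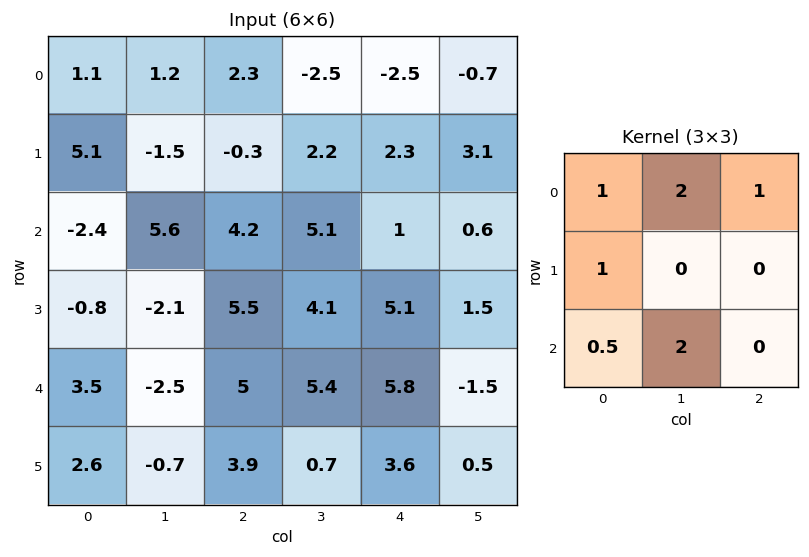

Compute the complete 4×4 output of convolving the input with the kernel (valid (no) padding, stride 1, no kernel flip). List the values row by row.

20.9 13 6.8 -1.45
-5.2 15.65 21.55 27.25
8.95 25.75 34.2 26.1
3.9 17.95 27.15 28.75

Output[0,0]: The receptive field on the input at this output position is [1.1 1.2 2.3 / 5.1 -1.5 -0.3 / -2.4 5.6 4.2]. Elementwise product with the kernel and sum: 1.1·1 + 1.2·2 + 2.3·1 + 5.1·1 + -2.4·0.5 + 5.6·2.
Output[0,1]: The receptive field on the input at this output position is [1.2 2.3 -2.5 / -1.5 -0.3 2.2 / 5.6 4.2 5.1]. Elementwise product with the kernel and sum: 1.2·1 + 2.3·2 + -2.5·1 + -1.5·1 + 5.6·0.5 + 4.2·2.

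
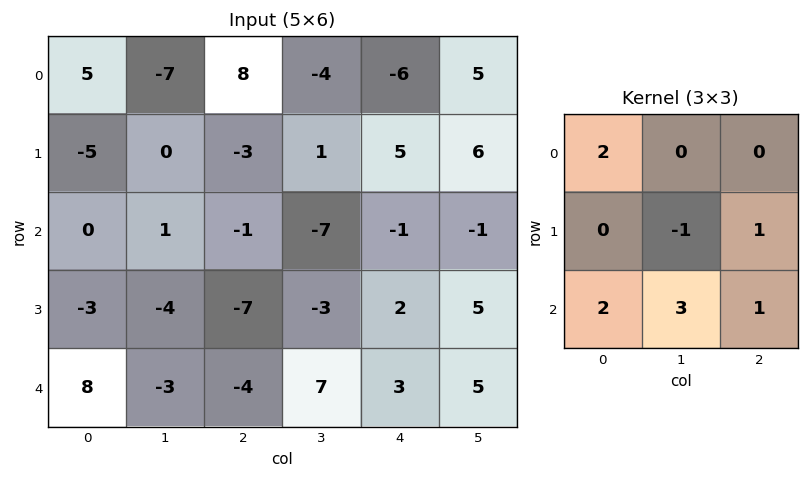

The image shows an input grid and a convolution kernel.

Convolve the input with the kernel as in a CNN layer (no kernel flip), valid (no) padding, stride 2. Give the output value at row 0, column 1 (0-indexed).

The receptive field on the input at this output position is [8 -4 -6 / -3 1 5 / -1 -7 -1]. Elementwise product with the kernel and sum: 8·2 + 1·-1 + 5·1 + -1·2 + -7·3 + -1·1.

-4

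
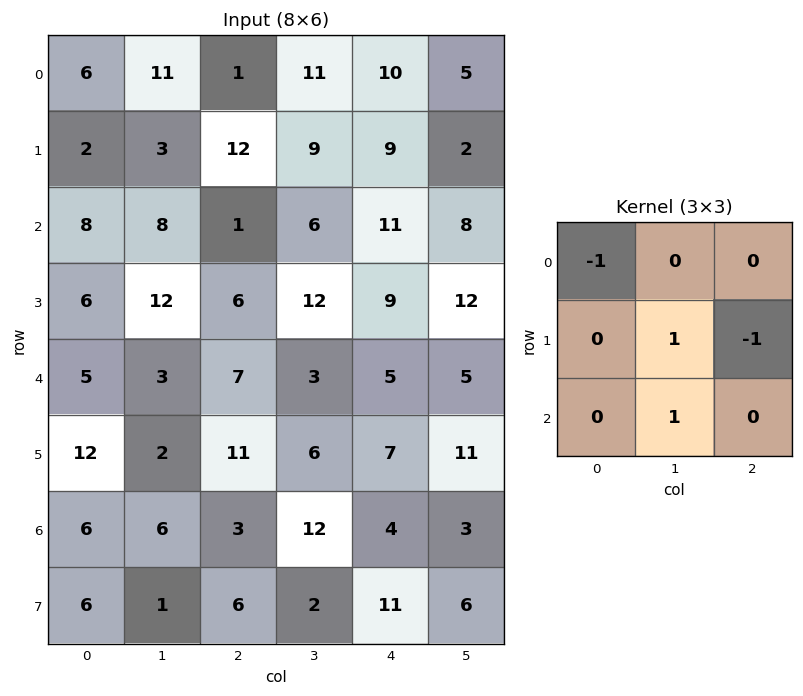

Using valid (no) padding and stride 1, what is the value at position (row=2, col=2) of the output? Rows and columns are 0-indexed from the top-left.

The receptive field on the input at this output position is [1 6 11 / 6 12 9 / 7 3 5]. Elementwise product with the kernel and sum: 1·-1 + 12·1 + 9·-1 + 3·1.

5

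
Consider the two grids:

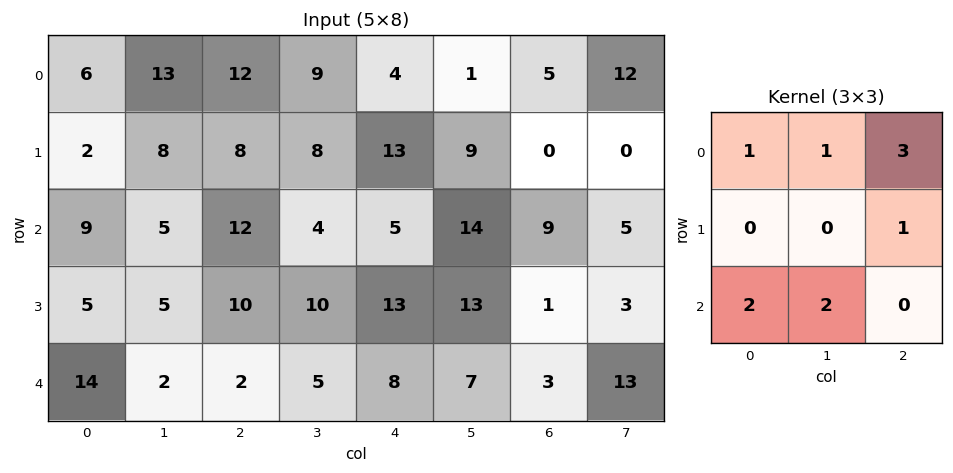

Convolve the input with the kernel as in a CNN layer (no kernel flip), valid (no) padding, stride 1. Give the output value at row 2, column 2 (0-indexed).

The receptive field on the input at this output position is [12 4 5 / 10 10 13 / 2 5 8]. Elementwise product with the kernel and sum: 12·1 + 4·1 + 5·3 + 13·1 + 2·2 + 5·2.

58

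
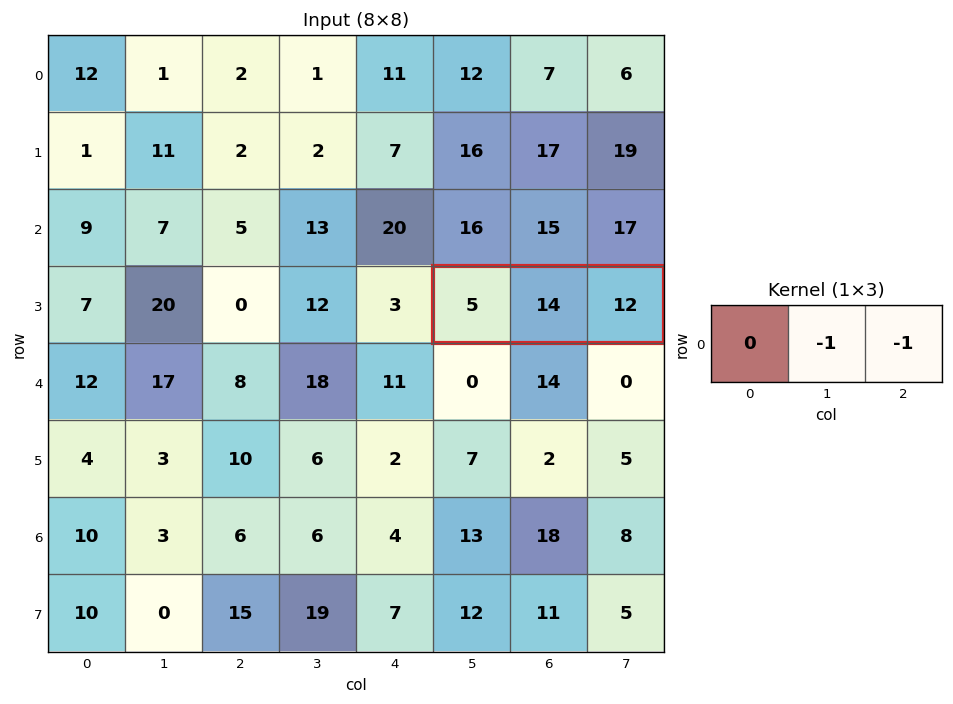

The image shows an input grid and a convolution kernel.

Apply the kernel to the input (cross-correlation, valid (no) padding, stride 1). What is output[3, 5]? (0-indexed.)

-26

The receptive field on the input at this output position is [5 14 12]. Elementwise product with the kernel and sum: 14·-1 + 12·-1.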